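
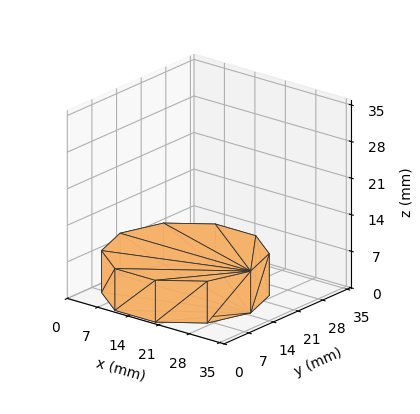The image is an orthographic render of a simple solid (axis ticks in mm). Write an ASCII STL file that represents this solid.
Reading the render: the shape is a regular 10-sided prism (a cylinder approximated with 10 flat sides), circumscribed radius ≈ 15 mm, height ≈ 8 mm (dimensions read to the nearest mm from the axis ticks). For the STL, each face is triangulated and given an outward normal.

solid part
  facet normal 0.0000 0.0000 -1.0000
    outer loop
      vertex 19.64 29.27 0.00
      vertex 27.14 23.82 0.00
      vertex 30.00 15.00 0.00
    endloop
  endfacet
  facet normal 0.0000 0.0000 -1.0000
    outer loop
      vertex 10.36 29.27 0.00
      vertex 19.64 29.27 0.00
      vertex 30.00 15.00 0.00
    endloop
  endfacet
  facet normal 0.0000 0.0000 -1.0000
    outer loop
      vertex 2.86 23.82 0.00
      vertex 10.36 29.27 0.00
      vertex 30.00 15.00 0.00
    endloop
  endfacet
  facet normal 0.0000 0.0000 -1.0000
    outer loop
      vertex 0.00 15.00 0.00
      vertex 2.86 23.82 0.00
      vertex 30.00 15.00 0.00
    endloop
  endfacet
  facet normal 0.0000 0.0000 -1.0000
    outer loop
      vertex 2.86 6.18 0.00
      vertex 0.00 15.00 0.00
      vertex 30.00 15.00 0.00
    endloop
  endfacet
  facet normal 0.0000 0.0000 -1.0000
    outer loop
      vertex 10.36 0.73 0.00
      vertex 2.86 6.18 0.00
      vertex 30.00 15.00 0.00
    endloop
  endfacet
  facet normal 0.0000 0.0000 -1.0000
    outer loop
      vertex 19.64 0.73 0.00
      vertex 10.36 0.73 0.00
      vertex 30.00 15.00 0.00
    endloop
  endfacet
  facet normal 0.0000 0.0000 -1.0000
    outer loop
      vertex 27.14 6.18 0.00
      vertex 19.64 0.73 0.00
      vertex 30.00 15.00 0.00
    endloop
  endfacet
  facet normal 0.0000 0.0000 1.0000
    outer loop
      vertex 30.00 15.00 8.00
      vertex 27.14 23.82 8.00
      vertex 19.64 29.27 8.00
    endloop
  endfacet
  facet normal 0.0000 0.0000 1.0000
    outer loop
      vertex 30.00 15.00 8.00
      vertex 19.64 29.27 8.00
      vertex 10.36 29.27 8.00
    endloop
  endfacet
  facet normal 0.0000 0.0000 1.0000
    outer loop
      vertex 30.00 15.00 8.00
      vertex 10.36 29.27 8.00
      vertex 2.86 23.82 8.00
    endloop
  endfacet
  facet normal 0.0000 0.0000 1.0000
    outer loop
      vertex 30.00 15.00 8.00
      vertex 2.86 23.82 8.00
      vertex 0.00 15.00 8.00
    endloop
  endfacet
  facet normal 0.0000 0.0000 1.0000
    outer loop
      vertex 30.00 15.00 8.00
      vertex 0.00 15.00 8.00
      vertex 2.86 6.18 8.00
    endloop
  endfacet
  facet normal 0.0000 0.0000 1.0000
    outer loop
      vertex 30.00 15.00 8.00
      vertex 2.86 6.18 8.00
      vertex 10.36 0.73 8.00
    endloop
  endfacet
  facet normal 0.0000 0.0000 1.0000
    outer loop
      vertex 30.00 15.00 8.00
      vertex 10.36 0.73 8.00
      vertex 19.64 0.73 8.00
    endloop
  endfacet
  facet normal 0.0000 0.0000 1.0000
    outer loop
      vertex 30.00 15.00 8.00
      vertex 19.64 0.73 8.00
      vertex 27.14 6.18 8.00
    endloop
  endfacet
  facet normal 0.9512 0.3085 0.0000
    outer loop
      vertex 30.00 15.00 0.00
      vertex 27.14 23.82 0.00
      vertex 27.14 23.82 8.00
    endloop
  endfacet
  facet normal 0.9512 0.3085 0.0000
    outer loop
      vertex 30.00 15.00 0.00
      vertex 27.14 23.82 8.00
      vertex 30.00 15.00 8.00
    endloop
  endfacet
  facet normal 0.5879 0.8090 0.0000
    outer loop
      vertex 27.14 23.82 0.00
      vertex 19.64 29.27 0.00
      vertex 19.64 29.27 8.00
    endloop
  endfacet
  facet normal 0.5879 0.8090 0.0000
    outer loop
      vertex 27.14 23.82 0.00
      vertex 19.64 29.27 8.00
      vertex 27.14 23.82 8.00
    endloop
  endfacet
  facet normal 0.0000 1.0000 0.0000
    outer loop
      vertex 19.64 29.27 0.00
      vertex 10.36 29.27 0.00
      vertex 10.36 29.27 8.00
    endloop
  endfacet
  facet normal 0.0000 1.0000 0.0000
    outer loop
      vertex 19.64 29.27 0.00
      vertex 10.36 29.27 8.00
      vertex 19.64 29.27 8.00
    endloop
  endfacet
  facet normal -0.5879 0.8090 0.0000
    outer loop
      vertex 10.36 29.27 0.00
      vertex 2.86 23.82 0.00
      vertex 2.86 23.82 8.00
    endloop
  endfacet
  facet normal -0.5879 0.8090 0.0000
    outer loop
      vertex 10.36 29.27 0.00
      vertex 2.86 23.82 8.00
      vertex 10.36 29.27 8.00
    endloop
  endfacet
  facet normal -0.9512 0.3085 0.0000
    outer loop
      vertex 2.86 23.82 0.00
      vertex 0.00 15.00 0.00
      vertex 0.00 15.00 8.00
    endloop
  endfacet
  facet normal -0.9512 0.3085 0.0000
    outer loop
      vertex 2.86 23.82 0.00
      vertex 0.00 15.00 8.00
      vertex 2.86 23.82 8.00
    endloop
  endfacet
  facet normal -0.9512 -0.3085 0.0000
    outer loop
      vertex 0.00 15.00 0.00
      vertex 2.86 6.18 0.00
      vertex 2.86 6.18 8.00
    endloop
  endfacet
  facet normal -0.9512 -0.3085 0.0000
    outer loop
      vertex 0.00 15.00 0.00
      vertex 2.86 6.18 8.00
      vertex 0.00 15.00 8.00
    endloop
  endfacet
  facet normal -0.5879 -0.8090 0.0000
    outer loop
      vertex 2.86 6.18 0.00
      vertex 10.36 0.73 0.00
      vertex 10.36 0.73 8.00
    endloop
  endfacet
  facet normal -0.5879 -0.8090 0.0000
    outer loop
      vertex 2.86 6.18 0.00
      vertex 10.36 0.73 8.00
      vertex 2.86 6.18 8.00
    endloop
  endfacet
  facet normal 0.0000 -1.0000 0.0000
    outer loop
      vertex 10.36 0.73 0.00
      vertex 19.64 0.73 0.00
      vertex 19.64 0.73 8.00
    endloop
  endfacet
  facet normal 0.0000 -1.0000 0.0000
    outer loop
      vertex 10.36 0.73 0.00
      vertex 19.64 0.73 8.00
      vertex 10.36 0.73 8.00
    endloop
  endfacet
  facet normal 0.5879 -0.8090 0.0000
    outer loop
      vertex 19.64 0.73 0.00
      vertex 27.14 6.18 0.00
      vertex 27.14 6.18 8.00
    endloop
  endfacet
  facet normal 0.5879 -0.8090 0.0000
    outer loop
      vertex 19.64 0.73 0.00
      vertex 27.14 6.18 8.00
      vertex 19.64 0.73 8.00
    endloop
  endfacet
  facet normal 0.9512 -0.3085 0.0000
    outer loop
      vertex 27.14 6.18 0.00
      vertex 30.00 15.00 0.00
      vertex 30.00 15.00 8.00
    endloop
  endfacet
  facet normal 0.9512 -0.3085 0.0000
    outer loop
      vertex 27.14 6.18 0.00
      vertex 30.00 15.00 8.00
      vertex 27.14 6.18 8.00
    endloop
  endfacet
endsolid part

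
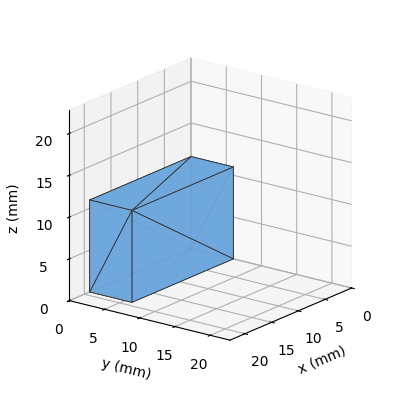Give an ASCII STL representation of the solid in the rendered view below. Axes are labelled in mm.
Reading the render: the shape is a rectangular box, roughly 19 × 6 mm footprint and 11 mm tall (dimensions read to the nearest mm from the axis ticks). For the STL, each face is triangulated and given an outward normal.

solid part
  facet normal 0.0000 0.0000 -1.0000
    outer loop
      vertex 19.00 6.00 0.00
      vertex 19.00 0.00 0.00
      vertex 0.00 0.00 0.00
    endloop
  endfacet
  facet normal 0.0000 0.0000 -1.0000
    outer loop
      vertex 0.00 6.00 0.00
      vertex 19.00 6.00 0.00
      vertex 0.00 0.00 0.00
    endloop
  endfacet
  facet normal 0.0000 0.0000 1.0000
    outer loop
      vertex 0.00 0.00 11.00
      vertex 19.00 0.00 11.00
      vertex 19.00 6.00 11.00
    endloop
  endfacet
  facet normal 0.0000 0.0000 1.0000
    outer loop
      vertex 0.00 0.00 11.00
      vertex 19.00 6.00 11.00
      vertex 0.00 6.00 11.00
    endloop
  endfacet
  facet normal 0.0000 -1.0000 0.0000
    outer loop
      vertex 0.00 0.00 0.00
      vertex 19.00 0.00 0.00
      vertex 19.00 0.00 11.00
    endloop
  endfacet
  facet normal 0.0000 -1.0000 0.0000
    outer loop
      vertex 0.00 0.00 0.00
      vertex 19.00 0.00 11.00
      vertex 0.00 0.00 11.00
    endloop
  endfacet
  facet normal 0.0000 1.0000 0.0000
    outer loop
      vertex 19.00 6.00 11.00
      vertex 19.00 6.00 0.00
      vertex 0.00 6.00 0.00
    endloop
  endfacet
  facet normal 0.0000 1.0000 0.0000
    outer loop
      vertex 0.00 6.00 11.00
      vertex 19.00 6.00 11.00
      vertex 0.00 6.00 0.00
    endloop
  endfacet
  facet normal -1.0000 0.0000 0.0000
    outer loop
      vertex 0.00 6.00 11.00
      vertex 0.00 6.00 0.00
      vertex 0.00 0.00 0.00
    endloop
  endfacet
  facet normal -1.0000 0.0000 0.0000
    outer loop
      vertex 0.00 0.00 11.00
      vertex 0.00 6.00 11.00
      vertex 0.00 0.00 0.00
    endloop
  endfacet
  facet normal 1.0000 0.0000 0.0000
    outer loop
      vertex 19.00 0.00 0.00
      vertex 19.00 6.00 0.00
      vertex 19.00 6.00 11.00
    endloop
  endfacet
  facet normal 1.0000 0.0000 0.0000
    outer loop
      vertex 19.00 0.00 0.00
      vertex 19.00 6.00 11.00
      vertex 19.00 0.00 11.00
    endloop
  endfacet
endsolid part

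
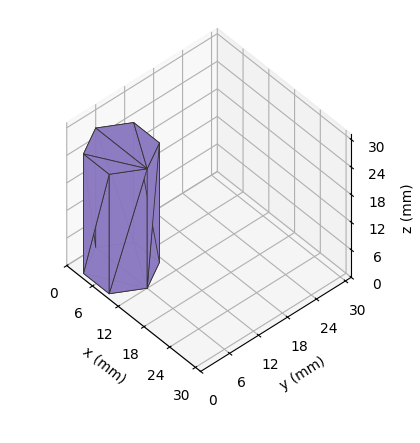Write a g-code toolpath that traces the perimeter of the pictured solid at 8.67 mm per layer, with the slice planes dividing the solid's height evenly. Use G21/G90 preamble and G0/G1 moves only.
Reading the render: the shape is a regular 6-sided prism (a cylinder approximated with 6 flat sides), circumscribed radius ≈ 6 mm, height ≈ 26 mm (dimensions read to the nearest mm from the axis ticks). For the g-code, the solid's height is divided into equal slices at the stated Δz and each level perimeter traced with G1 moves after a G0 lift.

; perimeter-only toolpath
G21 ; units = mm
G90 ; absolute positioning
G28 ; home
; layer 1
G0 Z8.67
G0 X12.00 Y6.00
G1 X9.00 Y11.20
G1 X3.00 Y11.20
G1 X0.00 Y6.00
G1 X3.00 Y0.80
G1 X9.00 Y0.80
G1 X12.00 Y6.00
; layer 2
G0 Z17.33
G0 X12.00 Y6.00
G1 X9.00 Y11.20
G1 X3.00 Y11.20
G1 X0.00 Y6.00
G1 X3.00 Y0.80
G1 X9.00 Y0.80
G1 X12.00 Y6.00
; layer 3
G0 Z26.00
G0 X12.00 Y6.00
G1 X9.00 Y11.20
G1 X3.00 Y11.20
G1 X0.00 Y6.00
G1 X3.00 Y0.80
G1 X9.00 Y0.80
G1 X12.00 Y6.00
M2 ; end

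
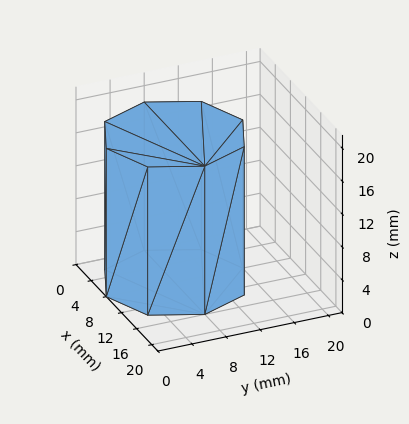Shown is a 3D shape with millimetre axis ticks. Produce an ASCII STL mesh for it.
Reading the render: the shape is a regular 8-sided prism (a cylinder approximated with 8 flat sides), circumscribed radius ≈ 8 mm, height ≈ 18 mm (dimensions read to the nearest mm from the axis ticks). For the STL, each face is triangulated and given an outward normal.

solid part
  facet normal 0.0000 0.0000 -1.0000
    outer loop
      vertex 8.00 16.00 0.00
      vertex 13.66 13.66 0.00
      vertex 16.00 8.00 0.00
    endloop
  endfacet
  facet normal 0.0000 0.0000 -1.0000
    outer loop
      vertex 2.34 13.66 0.00
      vertex 8.00 16.00 0.00
      vertex 16.00 8.00 0.00
    endloop
  endfacet
  facet normal 0.0000 0.0000 -1.0000
    outer loop
      vertex 0.00 8.00 0.00
      vertex 2.34 13.66 0.00
      vertex 16.00 8.00 0.00
    endloop
  endfacet
  facet normal 0.0000 0.0000 -1.0000
    outer loop
      vertex 2.34 2.34 0.00
      vertex 0.00 8.00 0.00
      vertex 16.00 8.00 0.00
    endloop
  endfacet
  facet normal 0.0000 0.0000 -1.0000
    outer loop
      vertex 8.00 0.00 0.00
      vertex 2.34 2.34 0.00
      vertex 16.00 8.00 0.00
    endloop
  endfacet
  facet normal 0.0000 0.0000 -1.0000
    outer loop
      vertex 13.66 2.34 0.00
      vertex 8.00 0.00 0.00
      vertex 16.00 8.00 0.00
    endloop
  endfacet
  facet normal 0.0000 0.0000 1.0000
    outer loop
      vertex 16.00 8.00 18.00
      vertex 13.66 13.66 18.00
      vertex 8.00 16.00 18.00
    endloop
  endfacet
  facet normal 0.0000 0.0000 1.0000
    outer loop
      vertex 16.00 8.00 18.00
      vertex 8.00 16.00 18.00
      vertex 2.34 13.66 18.00
    endloop
  endfacet
  facet normal 0.0000 0.0000 1.0000
    outer loop
      vertex 16.00 8.00 18.00
      vertex 2.34 13.66 18.00
      vertex 0.00 8.00 18.00
    endloop
  endfacet
  facet normal 0.0000 0.0000 1.0000
    outer loop
      vertex 16.00 8.00 18.00
      vertex 0.00 8.00 18.00
      vertex 2.34 2.34 18.00
    endloop
  endfacet
  facet normal 0.0000 0.0000 1.0000
    outer loop
      vertex 16.00 8.00 18.00
      vertex 2.34 2.34 18.00
      vertex 8.00 0.00 18.00
    endloop
  endfacet
  facet normal 0.0000 0.0000 1.0000
    outer loop
      vertex 16.00 8.00 18.00
      vertex 8.00 0.00 18.00
      vertex 13.66 2.34 18.00
    endloop
  endfacet
  facet normal 0.9241 0.3821 0.0000
    outer loop
      vertex 16.00 8.00 0.00
      vertex 13.66 13.66 0.00
      vertex 13.66 13.66 18.00
    endloop
  endfacet
  facet normal 0.9241 0.3821 0.0000
    outer loop
      vertex 16.00 8.00 0.00
      vertex 13.66 13.66 18.00
      vertex 16.00 8.00 18.00
    endloop
  endfacet
  facet normal 0.3821 0.9241 0.0000
    outer loop
      vertex 13.66 13.66 0.00
      vertex 8.00 16.00 0.00
      vertex 8.00 16.00 18.00
    endloop
  endfacet
  facet normal 0.3821 0.9241 0.0000
    outer loop
      vertex 13.66 13.66 0.00
      vertex 8.00 16.00 18.00
      vertex 13.66 13.66 18.00
    endloop
  endfacet
  facet normal -0.3821 0.9241 0.0000
    outer loop
      vertex 8.00 16.00 0.00
      vertex 2.34 13.66 0.00
      vertex 2.34 13.66 18.00
    endloop
  endfacet
  facet normal -0.3821 0.9241 0.0000
    outer loop
      vertex 8.00 16.00 0.00
      vertex 2.34 13.66 18.00
      vertex 8.00 16.00 18.00
    endloop
  endfacet
  facet normal -0.9241 0.3821 0.0000
    outer loop
      vertex 2.34 13.66 0.00
      vertex 0.00 8.00 0.00
      vertex 0.00 8.00 18.00
    endloop
  endfacet
  facet normal -0.9241 0.3821 0.0000
    outer loop
      vertex 2.34 13.66 0.00
      vertex 0.00 8.00 18.00
      vertex 2.34 13.66 18.00
    endloop
  endfacet
  facet normal -0.9241 -0.3821 0.0000
    outer loop
      vertex 0.00 8.00 0.00
      vertex 2.34 2.34 0.00
      vertex 2.34 2.34 18.00
    endloop
  endfacet
  facet normal -0.9241 -0.3821 0.0000
    outer loop
      vertex 0.00 8.00 0.00
      vertex 2.34 2.34 18.00
      vertex 0.00 8.00 18.00
    endloop
  endfacet
  facet normal -0.3821 -0.9241 0.0000
    outer loop
      vertex 2.34 2.34 0.00
      vertex 8.00 0.00 0.00
      vertex 8.00 0.00 18.00
    endloop
  endfacet
  facet normal -0.3821 -0.9241 0.0000
    outer loop
      vertex 2.34 2.34 0.00
      vertex 8.00 0.00 18.00
      vertex 2.34 2.34 18.00
    endloop
  endfacet
  facet normal 0.3821 -0.9241 0.0000
    outer loop
      vertex 8.00 0.00 0.00
      vertex 13.66 2.34 0.00
      vertex 13.66 2.34 18.00
    endloop
  endfacet
  facet normal 0.3821 -0.9241 0.0000
    outer loop
      vertex 8.00 0.00 0.00
      vertex 13.66 2.34 18.00
      vertex 8.00 0.00 18.00
    endloop
  endfacet
  facet normal 0.9241 -0.3821 0.0000
    outer loop
      vertex 13.66 2.34 0.00
      vertex 16.00 8.00 0.00
      vertex 16.00 8.00 18.00
    endloop
  endfacet
  facet normal 0.9241 -0.3821 0.0000
    outer loop
      vertex 13.66 2.34 0.00
      vertex 16.00 8.00 18.00
      vertex 13.66 2.34 18.00
    endloop
  endfacet
endsolid part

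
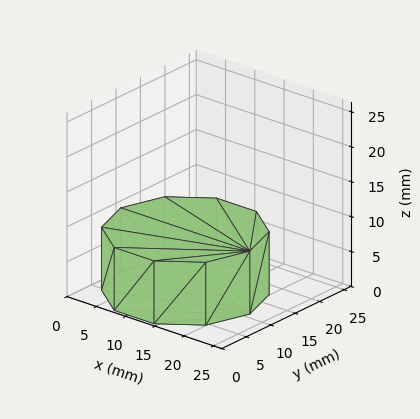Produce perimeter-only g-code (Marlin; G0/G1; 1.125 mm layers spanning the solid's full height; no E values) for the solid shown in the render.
Reading the render: the shape is a regular 10-sided prism (a cylinder approximated with 10 flat sides), circumscribed radius ≈ 11 mm, height ≈ 9 mm (dimensions read to the nearest mm from the axis ticks). For the g-code, the solid's height is divided into equal slices at the stated Δz and each level perimeter traced with G1 moves after a G0 lift.

; perimeter-only toolpath
G21 ; units = mm
G90 ; absolute positioning
G28 ; home
; layer 1
G0 Z1.125
G0 X22.000 Y11.000
G1 X19.899 Y17.466
G1 X14.399 Y21.462
G1 X7.601 Y21.462
G1 X2.101 Y17.466
G1 X0.000 Y11.000
G1 X2.101 Y4.534
G1 X7.601 Y0.538
G1 X14.399 Y0.538
G1 X19.899 Y4.534
G1 X22.000 Y11.000
; layer 2
G0 Z2.250
G0 X22.000 Y11.000
G1 X19.899 Y17.466
G1 X14.399 Y21.462
G1 X7.601 Y21.462
G1 X2.101 Y17.466
G1 X0.000 Y11.000
G1 X2.101 Y4.534
G1 X7.601 Y0.538
G1 X14.399 Y0.538
G1 X19.899 Y4.534
G1 X22.000 Y11.000
; layer 3
G0 Z3.375
G0 X22.000 Y11.000
G1 X19.899 Y17.466
G1 X14.399 Y21.462
G1 X7.601 Y21.462
G1 X2.101 Y17.466
G1 X0.000 Y11.000
G1 X2.101 Y4.534
G1 X7.601 Y0.538
G1 X14.399 Y0.538
G1 X19.899 Y4.534
G1 X22.000 Y11.000
; layer 4
G0 Z4.500
G0 X22.000 Y11.000
G1 X19.899 Y17.466
G1 X14.399 Y21.462
G1 X7.601 Y21.462
G1 X2.101 Y17.466
G1 X0.000 Y11.000
G1 X2.101 Y4.534
G1 X7.601 Y0.538
G1 X14.399 Y0.538
G1 X19.899 Y4.534
G1 X22.000 Y11.000
; layer 5
G0 Z5.625
G0 X22.000 Y11.000
G1 X19.899 Y17.466
G1 X14.399 Y21.462
G1 X7.601 Y21.462
G1 X2.101 Y17.466
G1 X0.000 Y11.000
G1 X2.101 Y4.534
G1 X7.601 Y0.538
G1 X14.399 Y0.538
G1 X19.899 Y4.534
G1 X22.000 Y11.000
; layer 6
G0 Z6.750
G0 X22.000 Y11.000
G1 X19.899 Y17.466
G1 X14.399 Y21.462
G1 X7.601 Y21.462
G1 X2.101 Y17.466
G1 X0.000 Y11.000
G1 X2.101 Y4.534
G1 X7.601 Y0.538
G1 X14.399 Y0.538
G1 X19.899 Y4.534
G1 X22.000 Y11.000
; layer 7
G0 Z7.875
G0 X22.000 Y11.000
G1 X19.899 Y17.466
G1 X14.399 Y21.462
G1 X7.601 Y21.462
G1 X2.101 Y17.466
G1 X0.000 Y11.000
G1 X2.101 Y4.534
G1 X7.601 Y0.538
G1 X14.399 Y0.538
G1 X19.899 Y4.534
G1 X22.000 Y11.000
; layer 8
G0 Z9.000
G0 X22.000 Y11.000
G1 X19.899 Y17.466
G1 X14.399 Y21.462
G1 X7.601 Y21.462
G1 X2.101 Y17.466
G1 X0.000 Y11.000
G1 X2.101 Y4.534
G1 X7.601 Y0.538
G1 X14.399 Y0.538
G1 X19.899 Y4.534
G1 X22.000 Y11.000
M2 ; end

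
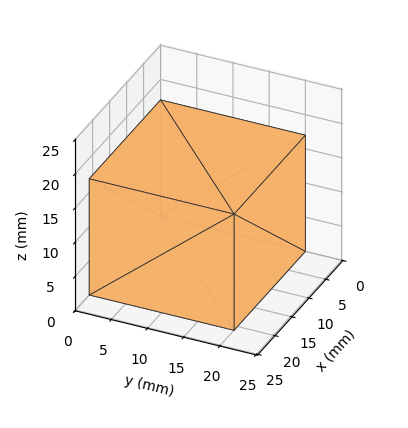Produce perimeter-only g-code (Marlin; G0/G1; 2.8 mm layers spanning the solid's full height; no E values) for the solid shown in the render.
Reading the render: the shape is a rectangular box, roughly 21 × 20 mm footprint and 17 mm tall (dimensions read to the nearest mm from the axis ticks). For the g-code, the solid's height is divided into equal slices at the stated Δz and each level perimeter traced with G1 moves after a G0 lift.

; perimeter-only toolpath
G21 ; units = mm
G90 ; absolute positioning
G28 ; home
; layer 1
G0 Z2.8
G0 X0.0 Y0.0
G1 X21.0 Y0.0
G1 X21.0 Y20.0
G1 X0.0 Y20.0
G1 X0.0 Y0.0
; layer 2
G0 Z5.7
G0 X0.0 Y0.0
G1 X21.0 Y0.0
G1 X21.0 Y20.0
G1 X0.0 Y20.0
G1 X0.0 Y0.0
; layer 3
G0 Z8.5
G0 X0.0 Y0.0
G1 X21.0 Y0.0
G1 X21.0 Y20.0
G1 X0.0 Y20.0
G1 X0.0 Y0.0
; layer 4
G0 Z11.3
G0 X0.0 Y0.0
G1 X21.0 Y0.0
G1 X21.0 Y20.0
G1 X0.0 Y20.0
G1 X0.0 Y0.0
; layer 5
G0 Z14.2
G0 X0.0 Y0.0
G1 X21.0 Y0.0
G1 X21.0 Y20.0
G1 X0.0 Y20.0
G1 X0.0 Y0.0
; layer 6
G0 Z17.0
G0 X0.0 Y0.0
G1 X21.0 Y0.0
G1 X21.0 Y20.0
G1 X0.0 Y20.0
G1 X0.0 Y0.0
M2 ; end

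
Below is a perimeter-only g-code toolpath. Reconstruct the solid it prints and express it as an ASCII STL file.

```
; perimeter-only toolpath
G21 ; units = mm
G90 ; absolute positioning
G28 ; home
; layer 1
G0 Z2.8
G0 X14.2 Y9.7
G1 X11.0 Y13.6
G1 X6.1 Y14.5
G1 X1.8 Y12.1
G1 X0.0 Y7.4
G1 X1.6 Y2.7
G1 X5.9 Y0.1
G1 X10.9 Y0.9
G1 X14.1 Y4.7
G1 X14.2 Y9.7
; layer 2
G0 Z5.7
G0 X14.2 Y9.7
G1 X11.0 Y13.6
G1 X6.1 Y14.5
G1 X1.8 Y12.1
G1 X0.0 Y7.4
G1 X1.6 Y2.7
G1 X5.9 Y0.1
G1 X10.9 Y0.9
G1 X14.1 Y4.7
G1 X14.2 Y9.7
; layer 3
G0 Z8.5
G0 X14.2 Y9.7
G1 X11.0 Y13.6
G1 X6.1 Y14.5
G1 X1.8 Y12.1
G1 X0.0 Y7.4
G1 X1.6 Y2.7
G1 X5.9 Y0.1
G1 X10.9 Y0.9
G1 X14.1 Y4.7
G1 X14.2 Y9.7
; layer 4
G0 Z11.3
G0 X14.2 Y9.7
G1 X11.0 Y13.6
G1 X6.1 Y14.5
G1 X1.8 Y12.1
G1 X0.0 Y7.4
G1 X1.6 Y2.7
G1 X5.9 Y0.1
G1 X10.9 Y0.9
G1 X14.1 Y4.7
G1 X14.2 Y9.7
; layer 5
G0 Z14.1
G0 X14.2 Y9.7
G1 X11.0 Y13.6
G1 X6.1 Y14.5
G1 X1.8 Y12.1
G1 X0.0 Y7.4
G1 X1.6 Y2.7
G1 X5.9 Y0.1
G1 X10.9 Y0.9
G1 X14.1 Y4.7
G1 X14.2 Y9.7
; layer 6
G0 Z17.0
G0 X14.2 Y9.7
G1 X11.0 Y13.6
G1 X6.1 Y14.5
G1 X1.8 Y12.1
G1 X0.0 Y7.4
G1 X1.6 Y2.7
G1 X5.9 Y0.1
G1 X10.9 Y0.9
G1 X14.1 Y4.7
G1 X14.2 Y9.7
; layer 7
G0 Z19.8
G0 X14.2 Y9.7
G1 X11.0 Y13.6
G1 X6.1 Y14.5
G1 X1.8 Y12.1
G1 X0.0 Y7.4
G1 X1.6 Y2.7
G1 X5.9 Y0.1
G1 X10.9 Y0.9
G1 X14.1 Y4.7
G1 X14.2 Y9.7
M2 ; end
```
solid part
  facet normal 0.0000 0.0000 -1.0000
    outer loop
      vertex 6.1 14.5 0.0
      vertex 11.0 13.6 0.0
      vertex 14.2 9.7 0.0
    endloop
  endfacet
  facet normal 0.0000 0.0000 -1.0000
    outer loop
      vertex 1.8 12.1 0.0
      vertex 6.1 14.5 0.0
      vertex 14.2 9.7 0.0
    endloop
  endfacet
  facet normal 0.0000 0.0000 -1.0000
    outer loop
      vertex 0.0 7.4 0.0
      vertex 1.8 12.1 0.0
      vertex 14.2 9.7 0.0
    endloop
  endfacet
  facet normal 0.0000 0.0000 -1.0000
    outer loop
      vertex 1.6 2.7 0.0
      vertex 0.0 7.4 0.0
      vertex 14.2 9.7 0.0
    endloop
  endfacet
  facet normal 0.0000 0.0000 -1.0000
    outer loop
      vertex 5.9 0.1 0.0
      vertex 1.6 2.7 0.0
      vertex 14.2 9.7 0.0
    endloop
  endfacet
  facet normal 0.0000 0.0000 -1.0000
    outer loop
      vertex 10.9 0.9 0.0
      vertex 5.9 0.1 0.0
      vertex 14.2 9.7 0.0
    endloop
  endfacet
  facet normal 0.0000 0.0000 -1.0000
    outer loop
      vertex 14.1 4.7 0.0
      vertex 10.9 0.9 0.0
      vertex 14.2 9.7 0.0
    endloop
  endfacet
  facet normal 0.0000 0.0000 1.0000
    outer loop
      vertex 14.2 9.7 19.8
      vertex 11.0 13.6 19.8
      vertex 6.1 14.5 19.8
    endloop
  endfacet
  facet normal 0.0000 0.0000 1.0000
    outer loop
      vertex 14.2 9.7 19.8
      vertex 6.1 14.5 19.8
      vertex 1.8 12.1 19.8
    endloop
  endfacet
  facet normal 0.0000 0.0000 1.0000
    outer loop
      vertex 14.2 9.7 19.8
      vertex 1.8 12.1 19.8
      vertex 0.0 7.4 19.8
    endloop
  endfacet
  facet normal 0.0000 0.0000 1.0000
    outer loop
      vertex 14.2 9.7 19.8
      vertex 0.0 7.4 19.8
      vertex 1.6 2.7 19.8
    endloop
  endfacet
  facet normal 0.0000 0.0000 1.0000
    outer loop
      vertex 14.2 9.7 19.8
      vertex 1.6 2.7 19.8
      vertex 5.9 0.1 19.8
    endloop
  endfacet
  facet normal 0.0000 0.0000 1.0000
    outer loop
      vertex 14.2 9.7 19.8
      vertex 5.9 0.1 19.8
      vertex 10.9 0.9 19.8
    endloop
  endfacet
  facet normal 0.0000 0.0000 1.0000
    outer loop
      vertex 14.2 9.7 19.8
      vertex 10.9 0.9 19.8
      vertex 14.1 4.7 19.8
    endloop
  endfacet
  facet normal 0.7731 0.6343 0.0000
    outer loop
      vertex 14.2 9.7 0.0
      vertex 11.0 13.6 0.0
      vertex 11.0 13.6 19.8
    endloop
  endfacet
  facet normal 0.7731 0.6343 0.0000
    outer loop
      vertex 14.2 9.7 0.0
      vertex 11.0 13.6 19.8
      vertex 14.2 9.7 19.8
    endloop
  endfacet
  facet normal 0.1807 0.9835 0.0000
    outer loop
      vertex 11.0 13.6 0.0
      vertex 6.1 14.5 0.0
      vertex 6.1 14.5 19.8
    endloop
  endfacet
  facet normal 0.1807 0.9835 0.0000
    outer loop
      vertex 11.0 13.6 0.0
      vertex 6.1 14.5 19.8
      vertex 11.0 13.6 19.8
    endloop
  endfacet
  facet normal -0.4874 0.8732 0.0000
    outer loop
      vertex 6.1 14.5 0.0
      vertex 1.8 12.1 0.0
      vertex 1.8 12.1 19.8
    endloop
  endfacet
  facet normal -0.4874 0.8732 0.0000
    outer loop
      vertex 6.1 14.5 0.0
      vertex 1.8 12.1 19.8
      vertex 6.1 14.5 19.8
    endloop
  endfacet
  facet normal -0.9339 0.3576 0.0000
    outer loop
      vertex 1.8 12.1 0.0
      vertex 0.0 7.4 0.0
      vertex 0.0 7.4 19.8
    endloop
  endfacet
  facet normal -0.9339 0.3576 0.0000
    outer loop
      vertex 1.8 12.1 0.0
      vertex 0.0 7.4 19.8
      vertex 1.8 12.1 19.8
    endloop
  endfacet
  facet normal -0.9466 -0.3223 0.0000
    outer loop
      vertex 0.0 7.4 0.0
      vertex 1.6 2.7 0.0
      vertex 1.6 2.7 19.8
    endloop
  endfacet
  facet normal -0.9466 -0.3223 0.0000
    outer loop
      vertex 0.0 7.4 0.0
      vertex 1.6 2.7 19.8
      vertex 0.0 7.4 19.8
    endloop
  endfacet
  facet normal -0.5174 -0.8557 0.0000
    outer loop
      vertex 1.6 2.7 0.0
      vertex 5.9 0.1 0.0
      vertex 5.9 0.1 19.8
    endloop
  endfacet
  facet normal -0.5174 -0.8557 0.0000
    outer loop
      vertex 1.6 2.7 0.0
      vertex 5.9 0.1 19.8
      vertex 1.6 2.7 19.8
    endloop
  endfacet
  facet normal 0.1580 -0.9874 0.0000
    outer loop
      vertex 5.9 0.1 0.0
      vertex 10.9 0.9 0.0
      vertex 10.9 0.9 19.8
    endloop
  endfacet
  facet normal 0.1580 -0.9874 0.0000
    outer loop
      vertex 5.9 0.1 0.0
      vertex 10.9 0.9 19.8
      vertex 5.9 0.1 19.8
    endloop
  endfacet
  facet normal 0.7649 -0.6441 0.0000
    outer loop
      vertex 10.9 0.9 0.0
      vertex 14.1 4.7 0.0
      vertex 14.1 4.7 19.8
    endloop
  endfacet
  facet normal 0.7649 -0.6441 0.0000
    outer loop
      vertex 10.9 0.9 0.0
      vertex 14.1 4.7 19.8
      vertex 10.9 0.9 19.8
    endloop
  endfacet
  facet normal 0.9998 -0.0200 0.0000
    outer loop
      vertex 14.1 4.7 0.0
      vertex 14.2 9.7 0.0
      vertex 14.2 9.7 19.8
    endloop
  endfacet
  facet normal 0.9998 -0.0200 0.0000
    outer loop
      vertex 14.1 4.7 0.0
      vertex 14.2 9.7 19.8
      vertex 14.1 4.7 19.8
    endloop
  endfacet
endsolid part

The G0 Z moves step by Δz≈2.8 mm. Every layer's G1 loop is the same polygon, so the solid is a straight extrusion of it from z=0 to z≈19.8. Closing with flat bottom and top caps and triangulating gives 32 facets — a regular 9-sided prism (a cylinder approximated with 9 flat sides), circumscribed radius ≈ 7.3 mm, height ≈ 19.8 mm.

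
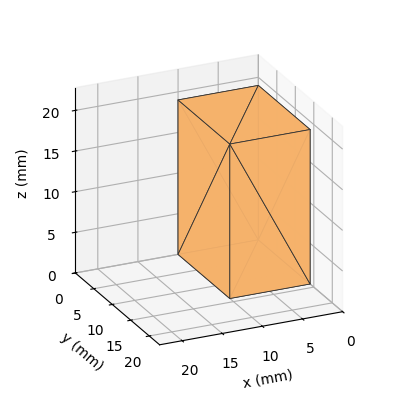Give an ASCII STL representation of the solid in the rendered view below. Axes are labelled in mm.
Reading the render: the shape is a rectangular box, roughly 10 × 14 mm footprint and 19 mm tall (dimensions read to the nearest mm from the axis ticks). For the STL, each face is triangulated and given an outward normal.

solid part
  facet normal 0.0000 0.0000 -1.0000
    outer loop
      vertex 10.00 14.00 0.00
      vertex 10.00 0.00 0.00
      vertex 0.00 0.00 0.00
    endloop
  endfacet
  facet normal 0.0000 0.0000 -1.0000
    outer loop
      vertex 0.00 14.00 0.00
      vertex 10.00 14.00 0.00
      vertex 0.00 0.00 0.00
    endloop
  endfacet
  facet normal 0.0000 0.0000 1.0000
    outer loop
      vertex 0.00 0.00 19.00
      vertex 10.00 0.00 19.00
      vertex 10.00 14.00 19.00
    endloop
  endfacet
  facet normal 0.0000 0.0000 1.0000
    outer loop
      vertex 0.00 0.00 19.00
      vertex 10.00 14.00 19.00
      vertex 0.00 14.00 19.00
    endloop
  endfacet
  facet normal 0.0000 -1.0000 0.0000
    outer loop
      vertex 0.00 0.00 0.00
      vertex 10.00 0.00 0.00
      vertex 10.00 0.00 19.00
    endloop
  endfacet
  facet normal 0.0000 -1.0000 0.0000
    outer loop
      vertex 0.00 0.00 0.00
      vertex 10.00 0.00 19.00
      vertex 0.00 0.00 19.00
    endloop
  endfacet
  facet normal 0.0000 1.0000 0.0000
    outer loop
      vertex 10.00 14.00 19.00
      vertex 10.00 14.00 0.00
      vertex 0.00 14.00 0.00
    endloop
  endfacet
  facet normal 0.0000 1.0000 0.0000
    outer loop
      vertex 0.00 14.00 19.00
      vertex 10.00 14.00 19.00
      vertex 0.00 14.00 0.00
    endloop
  endfacet
  facet normal -1.0000 0.0000 0.0000
    outer loop
      vertex 0.00 14.00 19.00
      vertex 0.00 14.00 0.00
      vertex 0.00 0.00 0.00
    endloop
  endfacet
  facet normal -1.0000 0.0000 0.0000
    outer loop
      vertex 0.00 0.00 19.00
      vertex 0.00 14.00 19.00
      vertex 0.00 0.00 0.00
    endloop
  endfacet
  facet normal 1.0000 0.0000 0.0000
    outer loop
      vertex 10.00 0.00 0.00
      vertex 10.00 14.00 0.00
      vertex 10.00 14.00 19.00
    endloop
  endfacet
  facet normal 1.0000 0.0000 0.0000
    outer loop
      vertex 10.00 0.00 0.00
      vertex 10.00 14.00 19.00
      vertex 10.00 0.00 19.00
    endloop
  endfacet
endsolid part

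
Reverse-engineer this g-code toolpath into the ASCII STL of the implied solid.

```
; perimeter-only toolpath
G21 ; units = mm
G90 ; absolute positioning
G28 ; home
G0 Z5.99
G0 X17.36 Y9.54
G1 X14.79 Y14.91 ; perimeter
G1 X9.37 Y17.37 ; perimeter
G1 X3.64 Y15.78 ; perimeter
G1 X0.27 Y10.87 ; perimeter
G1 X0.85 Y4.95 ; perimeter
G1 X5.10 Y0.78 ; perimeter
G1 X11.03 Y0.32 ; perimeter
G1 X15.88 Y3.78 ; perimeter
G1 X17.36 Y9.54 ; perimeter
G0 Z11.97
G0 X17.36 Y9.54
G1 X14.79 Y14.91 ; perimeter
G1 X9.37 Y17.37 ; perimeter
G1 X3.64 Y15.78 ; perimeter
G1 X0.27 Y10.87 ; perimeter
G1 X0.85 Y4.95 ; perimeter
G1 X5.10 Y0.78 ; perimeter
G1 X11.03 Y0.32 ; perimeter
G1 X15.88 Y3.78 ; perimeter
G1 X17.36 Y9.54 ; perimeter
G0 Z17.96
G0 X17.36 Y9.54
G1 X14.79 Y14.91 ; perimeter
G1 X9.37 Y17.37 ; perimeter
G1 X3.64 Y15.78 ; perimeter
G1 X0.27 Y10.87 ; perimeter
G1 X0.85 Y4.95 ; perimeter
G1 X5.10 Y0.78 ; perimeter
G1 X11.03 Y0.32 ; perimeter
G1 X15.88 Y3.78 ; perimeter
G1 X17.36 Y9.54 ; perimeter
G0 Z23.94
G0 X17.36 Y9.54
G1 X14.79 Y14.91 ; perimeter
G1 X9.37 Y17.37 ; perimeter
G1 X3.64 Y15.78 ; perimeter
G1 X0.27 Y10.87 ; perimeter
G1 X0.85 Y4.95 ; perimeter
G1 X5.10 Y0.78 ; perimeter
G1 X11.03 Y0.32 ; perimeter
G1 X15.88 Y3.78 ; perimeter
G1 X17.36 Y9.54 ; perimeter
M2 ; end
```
solid part
  facet normal 0.0000 0.0000 -1.0000
    outer loop
      vertex 9.37 17.37 0.00
      vertex 14.79 14.91 0.00
      vertex 17.36 9.54 0.00
    endloop
  endfacet
  facet normal 0.0000 0.0000 -1.0000
    outer loop
      vertex 3.64 15.78 0.00
      vertex 9.37 17.37 0.00
      vertex 17.36 9.54 0.00
    endloop
  endfacet
  facet normal 0.0000 0.0000 -1.0000
    outer loop
      vertex 0.27 10.87 0.00
      vertex 3.64 15.78 0.00
      vertex 17.36 9.54 0.00
    endloop
  endfacet
  facet normal 0.0000 0.0000 -1.0000
    outer loop
      vertex 0.85 4.95 0.00
      vertex 0.27 10.87 0.00
      vertex 17.36 9.54 0.00
    endloop
  endfacet
  facet normal 0.0000 0.0000 -1.0000
    outer loop
      vertex 5.10 0.78 0.00
      vertex 0.85 4.95 0.00
      vertex 17.36 9.54 0.00
    endloop
  endfacet
  facet normal 0.0000 0.0000 -1.0000
    outer loop
      vertex 11.03 0.32 0.00
      vertex 5.10 0.78 0.00
      vertex 17.36 9.54 0.00
    endloop
  endfacet
  facet normal 0.0000 0.0000 -1.0000
    outer loop
      vertex 15.88 3.78 0.00
      vertex 11.03 0.32 0.00
      vertex 17.36 9.54 0.00
    endloop
  endfacet
  facet normal 0.0000 0.0000 1.0000
    outer loop
      vertex 17.36 9.54 23.94
      vertex 14.79 14.91 23.94
      vertex 9.37 17.37 23.94
    endloop
  endfacet
  facet normal 0.0000 0.0000 1.0000
    outer loop
      vertex 17.36 9.54 23.94
      vertex 9.37 17.37 23.94
      vertex 3.64 15.78 23.94
    endloop
  endfacet
  facet normal 0.0000 0.0000 1.0000
    outer loop
      vertex 17.36 9.54 23.94
      vertex 3.64 15.78 23.94
      vertex 0.27 10.87 23.94
    endloop
  endfacet
  facet normal 0.0000 0.0000 1.0000
    outer loop
      vertex 17.36 9.54 23.94
      vertex 0.27 10.87 23.94
      vertex 0.85 4.95 23.94
    endloop
  endfacet
  facet normal 0.0000 0.0000 1.0000
    outer loop
      vertex 17.36 9.54 23.94
      vertex 0.85 4.95 23.94
      vertex 5.10 0.78 23.94
    endloop
  endfacet
  facet normal 0.0000 0.0000 1.0000
    outer loop
      vertex 17.36 9.54 23.94
      vertex 5.10 0.78 23.94
      vertex 11.03 0.32 23.94
    endloop
  endfacet
  facet normal 0.0000 0.0000 1.0000
    outer loop
      vertex 17.36 9.54 23.94
      vertex 11.03 0.32 23.94
      vertex 15.88 3.78 23.94
    endloop
  endfacet
  facet normal 0.9020 0.4317 0.0000
    outer loop
      vertex 17.36 9.54 0.00
      vertex 14.79 14.91 0.00
      vertex 14.79 14.91 23.94
    endloop
  endfacet
  facet normal 0.9020 0.4317 0.0000
    outer loop
      vertex 17.36 9.54 0.00
      vertex 14.79 14.91 23.94
      vertex 17.36 9.54 23.94
    endloop
  endfacet
  facet normal 0.4133 0.9106 0.0000
    outer loop
      vertex 14.79 14.91 0.00
      vertex 9.37 17.37 0.00
      vertex 9.37 17.37 23.94
    endloop
  endfacet
  facet normal 0.4133 0.9106 0.0000
    outer loop
      vertex 14.79 14.91 0.00
      vertex 9.37 17.37 23.94
      vertex 14.79 14.91 23.94
    endloop
  endfacet
  facet normal -0.2674 0.9636 0.0000
    outer loop
      vertex 9.37 17.37 0.00
      vertex 3.64 15.78 0.00
      vertex 3.64 15.78 23.94
    endloop
  endfacet
  facet normal -0.2674 0.9636 0.0000
    outer loop
      vertex 9.37 17.37 0.00
      vertex 3.64 15.78 23.94
      vertex 9.37 17.37 23.94
    endloop
  endfacet
  facet normal -0.8245 0.5659 0.0000
    outer loop
      vertex 3.64 15.78 0.00
      vertex 0.27 10.87 0.00
      vertex 0.27 10.87 23.94
    endloop
  endfacet
  facet normal -0.8245 0.5659 0.0000
    outer loop
      vertex 3.64 15.78 0.00
      vertex 0.27 10.87 23.94
      vertex 3.64 15.78 23.94
    endloop
  endfacet
  facet normal -0.9952 -0.0975 0.0000
    outer loop
      vertex 0.27 10.87 0.00
      vertex 0.85 4.95 0.00
      vertex 0.85 4.95 23.94
    endloop
  endfacet
  facet normal -0.9952 -0.0975 0.0000
    outer loop
      vertex 0.27 10.87 0.00
      vertex 0.85 4.95 23.94
      vertex 0.27 10.87 23.94
    endloop
  endfacet
  facet normal -0.7004 -0.7138 0.0000
    outer loop
      vertex 0.85 4.95 0.00
      vertex 5.10 0.78 0.00
      vertex 5.10 0.78 23.94
    endloop
  endfacet
  facet normal -0.7004 -0.7138 0.0000
    outer loop
      vertex 0.85 4.95 0.00
      vertex 5.10 0.78 23.94
      vertex 0.85 4.95 23.94
    endloop
  endfacet
  facet normal -0.0773 -0.9970 0.0000
    outer loop
      vertex 5.10 0.78 0.00
      vertex 11.03 0.32 0.00
      vertex 11.03 0.32 23.94
    endloop
  endfacet
  facet normal -0.0773 -0.9970 0.0000
    outer loop
      vertex 5.10 0.78 0.00
      vertex 11.03 0.32 23.94
      vertex 5.10 0.78 23.94
    endloop
  endfacet
  facet normal 0.5808 -0.8141 0.0000
    outer loop
      vertex 11.03 0.32 0.00
      vertex 15.88 3.78 0.00
      vertex 15.88 3.78 23.94
    endloop
  endfacet
  facet normal 0.5808 -0.8141 0.0000
    outer loop
      vertex 11.03 0.32 0.00
      vertex 15.88 3.78 23.94
      vertex 11.03 0.32 23.94
    endloop
  endfacet
  facet normal 0.9685 -0.2489 0.0000
    outer loop
      vertex 15.88 3.78 0.00
      vertex 17.36 9.54 0.00
      vertex 17.36 9.54 23.94
    endloop
  endfacet
  facet normal 0.9685 -0.2489 0.0000
    outer loop
      vertex 15.88 3.78 0.00
      vertex 17.36 9.54 23.94
      vertex 15.88 3.78 23.94
    endloop
  endfacet
endsolid part

The G0 Z moves step by Δz≈5.99 mm. Every layer's G1 loop is the same polygon, so the solid is a straight extrusion of it from z=0 to z≈23.9. Closing with flat bottom and top caps and triangulating gives 32 facets — a regular 9-sided prism (a cylinder approximated with 9 flat sides), circumscribed radius ≈ 8.7 mm, height ≈ 23.9 mm.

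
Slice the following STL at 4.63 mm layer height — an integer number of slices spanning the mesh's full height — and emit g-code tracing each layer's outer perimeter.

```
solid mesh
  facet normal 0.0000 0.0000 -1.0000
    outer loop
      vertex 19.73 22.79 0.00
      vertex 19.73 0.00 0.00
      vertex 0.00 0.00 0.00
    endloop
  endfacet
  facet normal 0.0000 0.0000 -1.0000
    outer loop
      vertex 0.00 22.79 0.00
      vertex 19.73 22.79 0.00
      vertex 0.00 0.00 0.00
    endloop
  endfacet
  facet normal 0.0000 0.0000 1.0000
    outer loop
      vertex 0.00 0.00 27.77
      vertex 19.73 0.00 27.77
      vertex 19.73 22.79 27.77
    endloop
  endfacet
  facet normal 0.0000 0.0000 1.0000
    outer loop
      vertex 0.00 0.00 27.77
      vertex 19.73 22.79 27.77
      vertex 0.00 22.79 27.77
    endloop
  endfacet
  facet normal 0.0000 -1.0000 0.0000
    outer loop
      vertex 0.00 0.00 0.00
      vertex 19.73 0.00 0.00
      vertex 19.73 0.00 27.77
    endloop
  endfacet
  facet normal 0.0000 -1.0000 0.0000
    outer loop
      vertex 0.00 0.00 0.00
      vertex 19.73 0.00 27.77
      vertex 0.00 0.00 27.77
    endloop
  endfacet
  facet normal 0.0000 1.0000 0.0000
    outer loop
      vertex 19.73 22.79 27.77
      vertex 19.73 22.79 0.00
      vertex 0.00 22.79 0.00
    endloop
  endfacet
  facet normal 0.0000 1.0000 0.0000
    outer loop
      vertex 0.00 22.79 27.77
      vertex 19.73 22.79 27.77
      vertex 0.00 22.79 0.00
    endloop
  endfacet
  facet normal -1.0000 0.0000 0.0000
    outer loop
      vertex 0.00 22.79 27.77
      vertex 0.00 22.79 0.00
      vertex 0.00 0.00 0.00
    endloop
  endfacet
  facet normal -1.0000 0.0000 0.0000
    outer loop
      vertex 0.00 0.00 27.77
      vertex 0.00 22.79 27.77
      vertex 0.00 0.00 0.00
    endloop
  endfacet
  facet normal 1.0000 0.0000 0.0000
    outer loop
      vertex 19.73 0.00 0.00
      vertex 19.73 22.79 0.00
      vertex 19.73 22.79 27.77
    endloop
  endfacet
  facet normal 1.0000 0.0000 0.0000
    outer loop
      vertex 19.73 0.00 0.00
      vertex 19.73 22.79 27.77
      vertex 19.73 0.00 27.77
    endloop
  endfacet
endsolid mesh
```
; perimeter-only toolpath
G21 ; units = mm
G90 ; absolute positioning
G28 ; home
; layer 1
G0 Z4.63
G0 X0.00 Y0.00
G1 X19.73 Y0.00
G1 X19.73 Y22.79
G1 X0.00 Y22.79
G1 X0.00 Y0.00
; layer 2
G0 Z9.26
G0 X0.00 Y0.00
G1 X19.73 Y0.00
G1 X19.73 Y22.79
G1 X0.00 Y22.79
G1 X0.00 Y0.00
; layer 3
G0 Z13.88
G0 X0.00 Y0.00
G1 X19.73 Y0.00
G1 X19.73 Y22.79
G1 X0.00 Y22.79
G1 X0.00 Y0.00
; layer 4
G0 Z18.51
G0 X0.00 Y0.00
G1 X19.73 Y0.00
G1 X19.73 Y22.79
G1 X0.00 Y22.79
G1 X0.00 Y0.00
; layer 5
G0 Z23.14
G0 X0.00 Y0.00
G1 X19.73 Y0.00
G1 X19.73 Y22.79
G1 X0.00 Y22.79
G1 X0.00 Y0.00
; layer 6
G0 Z27.77
G0 X0.00 Y0.00
G1 X19.73 Y0.00
G1 X19.73 Y22.79
G1 X0.00 Y22.79
G1 X0.00 Y0.00
M2 ; end

The solid is a rectangular box, roughly 19.7 × 22.8 mm footprint and 27.8 mm tall. Slicing at Δz = 4.63 mm — 6 equal slices spanning the solid's height, so layer i sits at z = i·h/6 — gives 6 non-empty perimeters. Each is a 4-segment closed polygon; G0 lifts to the layer z and rapids to the start vertex, then G1 traces the edges.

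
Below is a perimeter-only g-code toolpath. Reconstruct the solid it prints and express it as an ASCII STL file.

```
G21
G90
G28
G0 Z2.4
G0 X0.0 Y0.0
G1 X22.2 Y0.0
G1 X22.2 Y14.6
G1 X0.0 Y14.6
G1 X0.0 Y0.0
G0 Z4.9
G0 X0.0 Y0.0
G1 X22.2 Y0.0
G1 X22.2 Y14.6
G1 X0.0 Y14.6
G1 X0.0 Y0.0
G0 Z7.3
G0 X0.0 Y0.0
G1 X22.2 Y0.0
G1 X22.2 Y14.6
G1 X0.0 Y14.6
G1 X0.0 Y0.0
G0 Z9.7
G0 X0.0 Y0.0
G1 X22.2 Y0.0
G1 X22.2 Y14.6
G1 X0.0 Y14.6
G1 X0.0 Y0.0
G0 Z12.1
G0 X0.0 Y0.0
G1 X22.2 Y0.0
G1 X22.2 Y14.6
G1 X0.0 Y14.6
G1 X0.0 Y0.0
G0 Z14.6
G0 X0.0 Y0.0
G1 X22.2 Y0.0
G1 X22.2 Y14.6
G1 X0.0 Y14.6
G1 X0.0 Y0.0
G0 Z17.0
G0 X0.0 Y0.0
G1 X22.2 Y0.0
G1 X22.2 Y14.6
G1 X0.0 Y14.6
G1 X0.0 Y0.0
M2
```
solid part
  facet normal 0.0000 0.0000 -1.0000
    outer loop
      vertex 22.2 14.6 0.0
      vertex 22.2 0.0 0.0
      vertex 0.0 0.0 0.0
    endloop
  endfacet
  facet normal 0.0000 0.0000 -1.0000
    outer loop
      vertex 0.0 14.6 0.0
      vertex 22.2 14.6 0.0
      vertex 0.0 0.0 0.0
    endloop
  endfacet
  facet normal 0.0000 0.0000 1.0000
    outer loop
      vertex 0.0 0.0 17.0
      vertex 22.2 0.0 17.0
      vertex 22.2 14.6 17.0
    endloop
  endfacet
  facet normal 0.0000 0.0000 1.0000
    outer loop
      vertex 0.0 0.0 17.0
      vertex 22.2 14.6 17.0
      vertex 0.0 14.6 17.0
    endloop
  endfacet
  facet normal 0.0000 -1.0000 0.0000
    outer loop
      vertex 0.0 0.0 0.0
      vertex 22.2 0.0 0.0
      vertex 22.2 0.0 17.0
    endloop
  endfacet
  facet normal 0.0000 -1.0000 0.0000
    outer loop
      vertex 0.0 0.0 0.0
      vertex 22.2 0.0 17.0
      vertex 0.0 0.0 17.0
    endloop
  endfacet
  facet normal 0.0000 1.0000 0.0000
    outer loop
      vertex 22.2 14.6 17.0
      vertex 22.2 14.6 0.0
      vertex 0.0 14.6 0.0
    endloop
  endfacet
  facet normal 0.0000 1.0000 0.0000
    outer loop
      vertex 0.0 14.6 17.0
      vertex 22.2 14.6 17.0
      vertex 0.0 14.6 0.0
    endloop
  endfacet
  facet normal -1.0000 0.0000 0.0000
    outer loop
      vertex 0.0 14.6 17.0
      vertex 0.0 14.6 0.0
      vertex 0.0 0.0 0.0
    endloop
  endfacet
  facet normal -1.0000 0.0000 0.0000
    outer loop
      vertex 0.0 0.0 17.0
      vertex 0.0 14.6 17.0
      vertex 0.0 0.0 0.0
    endloop
  endfacet
  facet normal 1.0000 0.0000 0.0000
    outer loop
      vertex 22.2 0.0 0.0
      vertex 22.2 14.6 0.0
      vertex 22.2 14.6 17.0
    endloop
  endfacet
  facet normal 1.0000 0.0000 0.0000
    outer loop
      vertex 22.2 0.0 0.0
      vertex 22.2 14.6 17.0
      vertex 22.2 0.0 17.0
    endloop
  endfacet
endsolid part

The G0 Z moves step by Δz≈2.4 mm. Every layer's G1 loop is the same polygon, so the solid is a straight extrusion of it from z=0 to z≈17. Closing with flat bottom and top caps and triangulating gives 12 facets — a rectangular box, roughly 22.2 × 14.6 mm footprint and 17 mm tall.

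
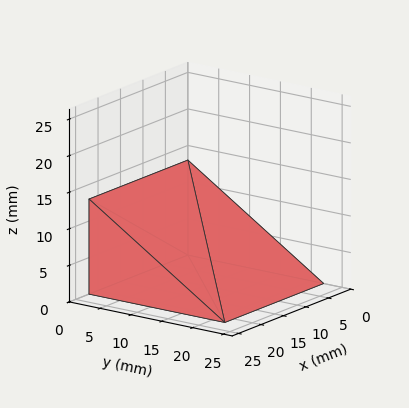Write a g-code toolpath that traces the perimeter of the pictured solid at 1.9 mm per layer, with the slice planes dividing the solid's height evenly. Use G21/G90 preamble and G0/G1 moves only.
Reading the render: the shape is a wedge (ramp): 22 × 22 mm base, rising to 13 mm along the y=0 edge and sloping linearly to z=0 at y=22 (dimensions read to the nearest mm from the axis ticks). For the g-code, the solid's height is divided into equal slices at the stated Δz and each level perimeter traced with G1 moves after a G0 lift.

; perimeter-only toolpath
G21 ; units = mm
G90 ; absolute positioning
G28 ; home
; layer 1
G0 Z1.9
G0 X0.0 Y0.0
G1 X22.0 Y0.0
G1 X22.0 Y18.9
G1 X0.0 Y18.9
G1 X0.0 Y0.0
; layer 2
G0 Z3.7
G0 X0.0 Y0.0
G1 X22.0 Y0.0
G1 X22.0 Y15.7
G1 X0.0 Y15.7
G1 X0.0 Y0.0
; layer 3
G0 Z5.6
G0 X0.0 Y0.0
G1 X22.0 Y0.0
G1 X22.0 Y12.6
G1 X0.0 Y12.6
G1 X0.0 Y0.0
; layer 4
G0 Z7.4
G0 X0.0 Y0.0
G1 X22.0 Y0.0
G1 X22.0 Y9.4
G1 X0.0 Y9.4
G1 X0.0 Y0.0
; layer 5
G0 Z9.3
G0 X0.0 Y0.0
G1 X22.0 Y0.0
G1 X22.0 Y6.3
G1 X0.0 Y6.3
G1 X0.0 Y0.0
; layer 6
G0 Z11.1
G0 X0.0 Y0.0
G1 X22.0 Y0.0
G1 X22.0 Y3.1
G1 X0.0 Y3.1
G1 X0.0 Y0.0
M2 ; end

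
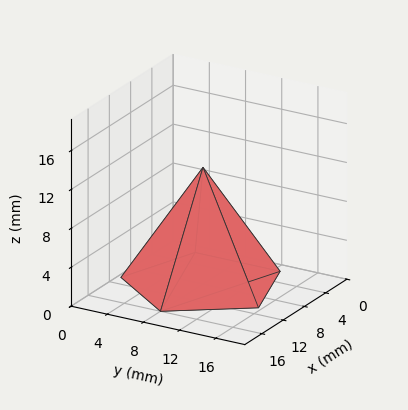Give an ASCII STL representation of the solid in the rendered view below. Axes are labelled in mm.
Reading the render: the shape is a regular 5-sided pyramid, base circumscribed radius ≈ 8 mm, apex at z ≈ 12 mm (dimensions read to the nearest mm from the axis ticks). For the STL, each face is triangulated and given an outward normal.

solid part
  facet normal 0.0000 0.0000 -1.0000
    outer loop
      vertex 1.5 12.7 0.0
      vertex 10.5 15.6 0.0
      vertex 16.0 8.0 0.0
    endloop
  endfacet
  facet normal 0.0000 0.0000 -1.0000
    outer loop
      vertex 1.5 3.3 0.0
      vertex 1.5 12.7 0.0
      vertex 16.0 8.0 0.0
    endloop
  endfacet
  facet normal 0.0000 0.0000 -1.0000
    outer loop
      vertex 10.5 0.4 0.0
      vertex 1.5 3.3 0.0
      vertex 16.0 8.0 0.0
    endloop
  endfacet
  facet normal 0.7128 0.5158 0.4752
    outer loop
      vertex 16.0 8.0 0.0
      vertex 10.5 15.6 0.0
      vertex 8.0 8.0 12.0
    endloop
  endfacet
  facet normal -0.2700 0.8379 0.4744
    outer loop
      vertex 10.5 15.6 0.0
      vertex 1.5 12.7 0.0
      vertex 8.0 8.0 12.0
    endloop
  endfacet
  facet normal -0.8793 0.0000 0.4763
    outer loop
      vertex 1.5 12.7 0.0
      vertex 1.5 3.3 0.0
      vertex 8.0 8.0 12.0
    endloop
  endfacet
  facet normal -0.2700 -0.8379 0.4744
    outer loop
      vertex 1.5 3.3 0.0
      vertex 10.5 0.4 0.0
      vertex 8.0 8.0 12.0
    endloop
  endfacet
  facet normal 0.7128 -0.5158 0.4752
    outer loop
      vertex 10.5 0.4 0.0
      vertex 16.0 8.0 0.0
      vertex 8.0 8.0 12.0
    endloop
  endfacet
endsolid part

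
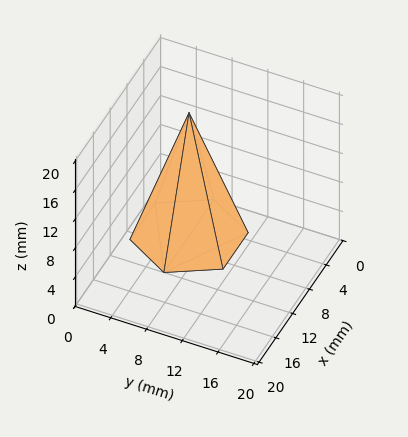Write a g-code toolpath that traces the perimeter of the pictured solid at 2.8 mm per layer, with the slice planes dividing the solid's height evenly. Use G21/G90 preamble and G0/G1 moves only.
Reading the render: the shape is a regular 6-sided pyramid, base circumscribed radius ≈ 6 mm, apex at z ≈ 17 mm (dimensions read to the nearest mm from the axis ticks). For the g-code, the solid's height is divided into equal slices at the stated Δz and each level perimeter traced with G1 moves after a G0 lift.

; perimeter-only toolpath
G21 ; units = mm
G90 ; absolute positioning
G28 ; home
; layer 1
G0 Z2.8
G0 X11.0 Y6.0
G1 X8.5 Y10.3
G1 X3.5 Y10.3
G1 X1.0 Y6.0
G1 X3.5 Y1.7
G1 X8.5 Y1.7
G1 X11.0 Y6.0
; layer 2
G0 Z5.7
G0 X10.0 Y6.0
G1 X8.0 Y9.5
G1 X4.0 Y9.5
G1 X2.0 Y6.0
G1 X4.0 Y2.5
G1 X8.0 Y2.5
G1 X10.0 Y6.0
; layer 3
G0 Z8.5
G0 X9.0 Y6.0
G1 X7.5 Y8.6
G1 X4.5 Y8.6
G1 X3.0 Y6.0
G1 X4.5 Y3.4
G1 X7.5 Y3.4
G1 X9.0 Y6.0
; layer 4
G0 Z11.3
G0 X8.0 Y6.0
G1 X7.0 Y7.7
G1 X5.0 Y7.7
G1 X4.0 Y6.0
G1 X5.0 Y4.3
G1 X7.0 Y4.3
G1 X8.0 Y6.0
; layer 5
G0 Z14.2
G0 X7.0 Y6.0
G1 X6.5 Y6.9
G1 X5.5 Y6.9
G1 X5.0 Y6.0
G1 X5.5 Y5.1
G1 X6.5 Y5.1
G1 X7.0 Y6.0
M2 ; end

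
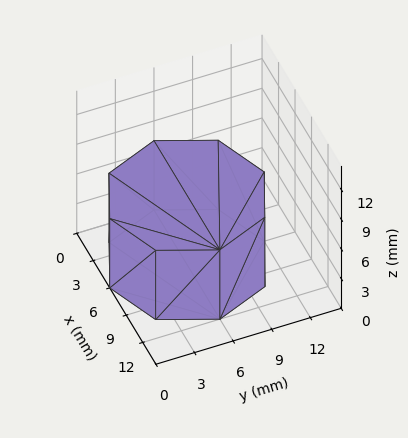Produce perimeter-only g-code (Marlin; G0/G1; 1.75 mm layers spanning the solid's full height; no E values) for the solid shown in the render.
Reading the render: the shape is a regular 8-sided prism (a cylinder approximated with 8 flat sides), circumscribed radius ≈ 6 mm, height ≈ 7 mm (dimensions read to the nearest mm from the axis ticks). For the g-code, the solid's height is divided into equal slices at the stated Δz and each level perimeter traced with G1 moves after a G0 lift.

; perimeter-only toolpath
G21 ; units = mm
G90 ; absolute positioning
G28 ; home
; layer 1
G0 Z1.75
G0 X12.00 Y6.00
G1 X10.24 Y10.24
G1 X6.00 Y12.00
G1 X1.76 Y10.24
G1 X0.00 Y6.00
G1 X1.76 Y1.76
G1 X6.00 Y0.00
G1 X10.24 Y1.76
G1 X12.00 Y6.00
; layer 2
G0 Z3.50
G0 X12.00 Y6.00
G1 X10.24 Y10.24
G1 X6.00 Y12.00
G1 X1.76 Y10.24
G1 X0.00 Y6.00
G1 X1.76 Y1.76
G1 X6.00 Y0.00
G1 X10.24 Y1.76
G1 X12.00 Y6.00
; layer 3
G0 Z5.25
G0 X12.00 Y6.00
G1 X10.24 Y10.24
G1 X6.00 Y12.00
G1 X1.76 Y10.24
G1 X0.00 Y6.00
G1 X1.76 Y1.76
G1 X6.00 Y0.00
G1 X10.24 Y1.76
G1 X12.00 Y6.00
; layer 4
G0 Z7.00
G0 X12.00 Y6.00
G1 X10.24 Y10.24
G1 X6.00 Y12.00
G1 X1.76 Y10.24
G1 X0.00 Y6.00
G1 X1.76 Y1.76
G1 X6.00 Y0.00
G1 X10.24 Y1.76
G1 X12.00 Y6.00
M2 ; end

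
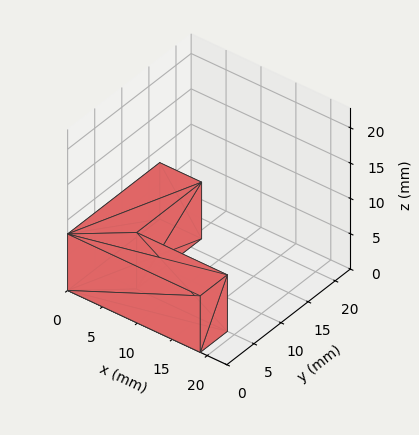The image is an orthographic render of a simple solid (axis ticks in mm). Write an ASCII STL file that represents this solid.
Reading the render: the shape is an L-shaped prism: outer 19 × 17 mm, arm thicknesses ≈ 5 mm (horizontal) and 6 mm (vertical), extruded 8 mm in z (dimensions read to the nearest mm from the axis ticks). For the STL, each face is triangulated and given an outward normal.

solid part
  facet normal 0.0000 0.0000 -1.0000
    outer loop
      vertex 19.000 5.000 0.000
      vertex 19.000 0.000 0.000
      vertex 0.000 0.000 0.000
    endloop
  endfacet
  facet normal 0.0000 0.0000 -1.0000
    outer loop
      vertex 6.000 5.000 0.000
      vertex 19.000 5.000 0.000
      vertex 0.000 0.000 0.000
    endloop
  endfacet
  facet normal 0.0000 0.0000 -1.0000
    outer loop
      vertex 6.000 17.000 0.000
      vertex 6.000 5.000 0.000
      vertex 0.000 0.000 0.000
    endloop
  endfacet
  facet normal 0.0000 0.0000 -1.0000
    outer loop
      vertex 0.000 17.000 0.000
      vertex 6.000 17.000 0.000
      vertex 0.000 0.000 0.000
    endloop
  endfacet
  facet normal 0.0000 0.0000 1.0000
    outer loop
      vertex 0.000 0.000 8.000
      vertex 19.000 0.000 8.000
      vertex 19.000 5.000 8.000
    endloop
  endfacet
  facet normal 0.0000 0.0000 1.0000
    outer loop
      vertex 0.000 0.000 8.000
      vertex 19.000 5.000 8.000
      vertex 6.000 5.000 8.000
    endloop
  endfacet
  facet normal 0.0000 0.0000 1.0000
    outer loop
      vertex 0.000 0.000 8.000
      vertex 6.000 5.000 8.000
      vertex 6.000 17.000 8.000
    endloop
  endfacet
  facet normal 0.0000 0.0000 1.0000
    outer loop
      vertex 0.000 0.000 8.000
      vertex 6.000 17.000 8.000
      vertex 0.000 17.000 8.000
    endloop
  endfacet
  facet normal 0.0000 -1.0000 0.0000
    outer loop
      vertex 0.000 0.000 0.000
      vertex 19.000 0.000 0.000
      vertex 19.000 0.000 8.000
    endloop
  endfacet
  facet normal 0.0000 -1.0000 0.0000
    outer loop
      vertex 0.000 0.000 0.000
      vertex 19.000 0.000 8.000
      vertex 0.000 0.000 8.000
    endloop
  endfacet
  facet normal 1.0000 0.0000 0.0000
    outer loop
      vertex 19.000 0.000 0.000
      vertex 19.000 5.000 0.000
      vertex 19.000 5.000 8.000
    endloop
  endfacet
  facet normal 1.0000 0.0000 0.0000
    outer loop
      vertex 19.000 0.000 0.000
      vertex 19.000 5.000 8.000
      vertex 19.000 0.000 8.000
    endloop
  endfacet
  facet normal 0.0000 1.0000 0.0000
    outer loop
      vertex 19.000 5.000 0.000
      vertex 6.000 5.000 0.000
      vertex 6.000 5.000 8.000
    endloop
  endfacet
  facet normal 0.0000 1.0000 0.0000
    outer loop
      vertex 19.000 5.000 0.000
      vertex 6.000 5.000 8.000
      vertex 19.000 5.000 8.000
    endloop
  endfacet
  facet normal 1.0000 0.0000 0.0000
    outer loop
      vertex 6.000 5.000 0.000
      vertex 6.000 17.000 0.000
      vertex 6.000 17.000 8.000
    endloop
  endfacet
  facet normal 1.0000 0.0000 0.0000
    outer loop
      vertex 6.000 5.000 0.000
      vertex 6.000 17.000 8.000
      vertex 6.000 5.000 8.000
    endloop
  endfacet
  facet normal 0.0000 1.0000 0.0000
    outer loop
      vertex 6.000 17.000 0.000
      vertex 0.000 17.000 0.000
      vertex 0.000 17.000 8.000
    endloop
  endfacet
  facet normal 0.0000 1.0000 0.0000
    outer loop
      vertex 6.000 17.000 0.000
      vertex 0.000 17.000 8.000
      vertex 6.000 17.000 8.000
    endloop
  endfacet
  facet normal -1.0000 0.0000 0.0000
    outer loop
      vertex 0.000 17.000 0.000
      vertex 0.000 0.000 0.000
      vertex 0.000 0.000 8.000
    endloop
  endfacet
  facet normal -1.0000 0.0000 0.0000
    outer loop
      vertex 0.000 17.000 0.000
      vertex 0.000 0.000 8.000
      vertex 0.000 17.000 8.000
    endloop
  endfacet
endsolid part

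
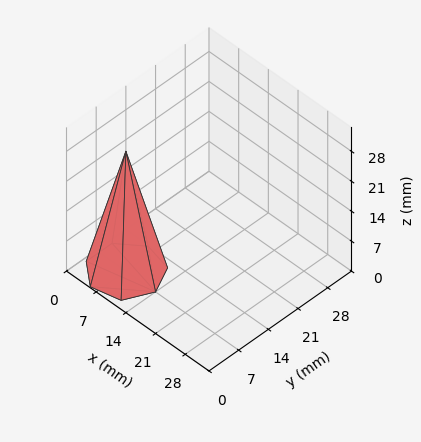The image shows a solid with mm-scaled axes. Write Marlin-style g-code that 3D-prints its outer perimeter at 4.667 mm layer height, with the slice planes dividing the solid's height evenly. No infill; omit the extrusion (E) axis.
Reading the render: the shape is a regular 7-sided pyramid, base circumscribed radius ≈ 7 mm, apex at z ≈ 28 mm (dimensions read to the nearest mm from the axis ticks). For the g-code, the solid's height is divided into equal slices at the stated Δz and each level perimeter traced with G1 moves after a G0 lift.

; perimeter-only toolpath
G21 ; units = mm
G90 ; absolute positioning
G28 ; home
; layer 1
G0 Z4.667
G0 X12.833 Y7.000
G1 X10.637 Y11.561
G1 X5.702 Y12.687
G1 X1.744 Y9.531
G1 X1.744 Y4.469
G1 X5.702 Y1.313
G1 X10.637 Y2.439
G1 X12.833 Y7.000
; layer 2
G0 Z9.333
G0 X11.667 Y7.000
G1 X9.909 Y10.649
G1 X5.961 Y11.549
G1 X2.795 Y9.025
G1 X2.795 Y4.975
G1 X5.961 Y2.451
G1 X9.909 Y3.351
G1 X11.667 Y7.000
; layer 3
G0 Z14.000
G0 X10.500 Y7.000
G1 X9.182 Y9.736
G1 X6.221 Y10.412
G1 X3.846 Y8.518
G1 X3.846 Y5.482
G1 X6.221 Y3.588
G1 X9.182 Y4.263
G1 X10.500 Y7.000
; layer 4
G0 Z18.667
G0 X9.333 Y7.000
G1 X8.455 Y8.824
G1 X6.481 Y9.275
G1 X4.898 Y8.012
G1 X4.898 Y5.988
G1 X6.481 Y4.725
G1 X8.455 Y5.176
G1 X9.333 Y7.000
; layer 5
G0 Z23.333
G0 X8.167 Y7.000
G1 X7.727 Y7.912
G1 X6.740 Y8.137
G1 X5.949 Y7.506
G1 X5.949 Y6.494
G1 X6.740 Y5.863
G1 X7.727 Y6.088
G1 X8.167 Y7.000
M2 ; end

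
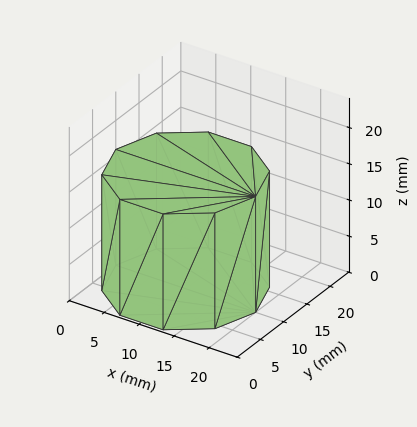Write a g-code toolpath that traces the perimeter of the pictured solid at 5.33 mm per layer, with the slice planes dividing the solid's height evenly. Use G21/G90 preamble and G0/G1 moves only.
Reading the render: the shape is a regular 10-sided prism (a cylinder approximated with 10 flat sides), circumscribed radius ≈ 10 mm, height ≈ 16 mm (dimensions read to the nearest mm from the axis ticks). For the g-code, the solid's height is divided into equal slices at the stated Δz and each level perimeter traced with G1 moves after a G0 lift.

; perimeter-only toolpath
G21 ; units = mm
G90 ; absolute positioning
G28 ; home
; layer 1
G0 Z5.33
G0 X20.00 Y10.00
G1 X18.09 Y15.88
G1 X13.09 Y19.51
G1 X6.91 Y19.51
G1 X1.91 Y15.88
G1 X0.00 Y10.00
G1 X1.91 Y4.12
G1 X6.91 Y0.49
G1 X13.09 Y0.49
G1 X18.09 Y4.12
G1 X20.00 Y10.00
; layer 2
G0 Z10.67
G0 X20.00 Y10.00
G1 X18.09 Y15.88
G1 X13.09 Y19.51
G1 X6.91 Y19.51
G1 X1.91 Y15.88
G1 X0.00 Y10.00
G1 X1.91 Y4.12
G1 X6.91 Y0.49
G1 X13.09 Y0.49
G1 X18.09 Y4.12
G1 X20.00 Y10.00
; layer 3
G0 Z16.00
G0 X20.00 Y10.00
G1 X18.09 Y15.88
G1 X13.09 Y19.51
G1 X6.91 Y19.51
G1 X1.91 Y15.88
G1 X0.00 Y10.00
G1 X1.91 Y4.12
G1 X6.91 Y0.49
G1 X13.09 Y0.49
G1 X18.09 Y4.12
G1 X20.00 Y10.00
M2 ; end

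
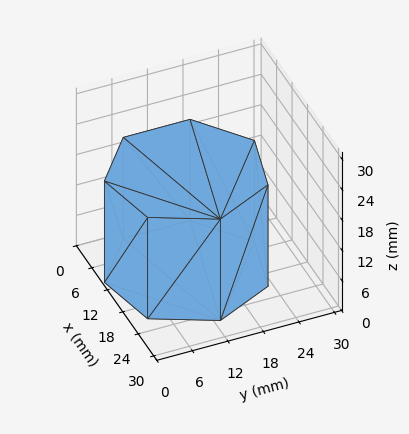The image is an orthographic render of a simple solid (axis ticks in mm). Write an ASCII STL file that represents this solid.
Reading the render: the shape is a regular 7-sided prism (a cylinder approximated with 7 flat sides), circumscribed radius ≈ 13 mm, height ≈ 20 mm (dimensions read to the nearest mm from the axis ticks). For the STL, each face is triangulated and given an outward normal.

solid part
  facet normal 0.0000 0.0000 -1.0000
    outer loop
      vertex 10.11 25.67 0.00
      vertex 21.11 23.16 0.00
      vertex 26.00 13.00 0.00
    endloop
  endfacet
  facet normal 0.0000 0.0000 -1.0000
    outer loop
      vertex 1.29 18.64 0.00
      vertex 10.11 25.67 0.00
      vertex 26.00 13.00 0.00
    endloop
  endfacet
  facet normal 0.0000 0.0000 -1.0000
    outer loop
      vertex 1.29 7.36 0.00
      vertex 1.29 18.64 0.00
      vertex 26.00 13.00 0.00
    endloop
  endfacet
  facet normal 0.0000 0.0000 -1.0000
    outer loop
      vertex 10.11 0.33 0.00
      vertex 1.29 7.36 0.00
      vertex 26.00 13.00 0.00
    endloop
  endfacet
  facet normal 0.0000 0.0000 -1.0000
    outer loop
      vertex 21.11 2.84 0.00
      vertex 10.11 0.33 0.00
      vertex 26.00 13.00 0.00
    endloop
  endfacet
  facet normal 0.0000 0.0000 1.0000
    outer loop
      vertex 26.00 13.00 20.00
      vertex 21.11 23.16 20.00
      vertex 10.11 25.67 20.00
    endloop
  endfacet
  facet normal 0.0000 0.0000 1.0000
    outer loop
      vertex 26.00 13.00 20.00
      vertex 10.11 25.67 20.00
      vertex 1.29 18.64 20.00
    endloop
  endfacet
  facet normal 0.0000 0.0000 1.0000
    outer loop
      vertex 26.00 13.00 20.00
      vertex 1.29 18.64 20.00
      vertex 1.29 7.36 20.00
    endloop
  endfacet
  facet normal 0.0000 0.0000 1.0000
    outer loop
      vertex 26.00 13.00 20.00
      vertex 1.29 7.36 20.00
      vertex 10.11 0.33 20.00
    endloop
  endfacet
  facet normal 0.0000 0.0000 1.0000
    outer loop
      vertex 26.00 13.00 20.00
      vertex 10.11 0.33 20.00
      vertex 21.11 2.84 20.00
    endloop
  endfacet
  facet normal 0.9011 0.4337 0.0000
    outer loop
      vertex 26.00 13.00 0.00
      vertex 21.11 23.16 0.00
      vertex 21.11 23.16 20.00
    endloop
  endfacet
  facet normal 0.9011 0.4337 0.0000
    outer loop
      vertex 26.00 13.00 0.00
      vertex 21.11 23.16 20.00
      vertex 26.00 13.00 20.00
    endloop
  endfacet
  facet normal 0.2225 0.9749 0.0000
    outer loop
      vertex 21.11 23.16 0.00
      vertex 10.11 25.67 0.00
      vertex 10.11 25.67 20.00
    endloop
  endfacet
  facet normal 0.2225 0.9749 0.0000
    outer loop
      vertex 21.11 23.16 0.00
      vertex 10.11 25.67 20.00
      vertex 21.11 23.16 20.00
    endloop
  endfacet
  facet normal -0.6233 0.7820 0.0000
    outer loop
      vertex 10.11 25.67 0.00
      vertex 1.29 18.64 0.00
      vertex 1.29 18.64 20.00
    endloop
  endfacet
  facet normal -0.6233 0.7820 0.0000
    outer loop
      vertex 10.11 25.67 0.00
      vertex 1.29 18.64 20.00
      vertex 10.11 25.67 20.00
    endloop
  endfacet
  facet normal -1.0000 0.0000 0.0000
    outer loop
      vertex 1.29 18.64 0.00
      vertex 1.29 7.36 0.00
      vertex 1.29 7.36 20.00
    endloop
  endfacet
  facet normal -1.0000 0.0000 0.0000
    outer loop
      vertex 1.29 18.64 0.00
      vertex 1.29 7.36 20.00
      vertex 1.29 18.64 20.00
    endloop
  endfacet
  facet normal -0.6233 -0.7820 0.0000
    outer loop
      vertex 1.29 7.36 0.00
      vertex 10.11 0.33 0.00
      vertex 10.11 0.33 20.00
    endloop
  endfacet
  facet normal -0.6233 -0.7820 0.0000
    outer loop
      vertex 1.29 7.36 0.00
      vertex 10.11 0.33 20.00
      vertex 1.29 7.36 20.00
    endloop
  endfacet
  facet normal 0.2225 -0.9749 0.0000
    outer loop
      vertex 10.11 0.33 0.00
      vertex 21.11 2.84 0.00
      vertex 21.11 2.84 20.00
    endloop
  endfacet
  facet normal 0.2225 -0.9749 0.0000
    outer loop
      vertex 10.11 0.33 0.00
      vertex 21.11 2.84 20.00
      vertex 10.11 0.33 20.00
    endloop
  endfacet
  facet normal 0.9011 -0.4337 0.0000
    outer loop
      vertex 21.11 2.84 0.00
      vertex 26.00 13.00 0.00
      vertex 26.00 13.00 20.00
    endloop
  endfacet
  facet normal 0.9011 -0.4337 0.0000
    outer loop
      vertex 21.11 2.84 0.00
      vertex 26.00 13.00 20.00
      vertex 21.11 2.84 20.00
    endloop
  endfacet
endsolid part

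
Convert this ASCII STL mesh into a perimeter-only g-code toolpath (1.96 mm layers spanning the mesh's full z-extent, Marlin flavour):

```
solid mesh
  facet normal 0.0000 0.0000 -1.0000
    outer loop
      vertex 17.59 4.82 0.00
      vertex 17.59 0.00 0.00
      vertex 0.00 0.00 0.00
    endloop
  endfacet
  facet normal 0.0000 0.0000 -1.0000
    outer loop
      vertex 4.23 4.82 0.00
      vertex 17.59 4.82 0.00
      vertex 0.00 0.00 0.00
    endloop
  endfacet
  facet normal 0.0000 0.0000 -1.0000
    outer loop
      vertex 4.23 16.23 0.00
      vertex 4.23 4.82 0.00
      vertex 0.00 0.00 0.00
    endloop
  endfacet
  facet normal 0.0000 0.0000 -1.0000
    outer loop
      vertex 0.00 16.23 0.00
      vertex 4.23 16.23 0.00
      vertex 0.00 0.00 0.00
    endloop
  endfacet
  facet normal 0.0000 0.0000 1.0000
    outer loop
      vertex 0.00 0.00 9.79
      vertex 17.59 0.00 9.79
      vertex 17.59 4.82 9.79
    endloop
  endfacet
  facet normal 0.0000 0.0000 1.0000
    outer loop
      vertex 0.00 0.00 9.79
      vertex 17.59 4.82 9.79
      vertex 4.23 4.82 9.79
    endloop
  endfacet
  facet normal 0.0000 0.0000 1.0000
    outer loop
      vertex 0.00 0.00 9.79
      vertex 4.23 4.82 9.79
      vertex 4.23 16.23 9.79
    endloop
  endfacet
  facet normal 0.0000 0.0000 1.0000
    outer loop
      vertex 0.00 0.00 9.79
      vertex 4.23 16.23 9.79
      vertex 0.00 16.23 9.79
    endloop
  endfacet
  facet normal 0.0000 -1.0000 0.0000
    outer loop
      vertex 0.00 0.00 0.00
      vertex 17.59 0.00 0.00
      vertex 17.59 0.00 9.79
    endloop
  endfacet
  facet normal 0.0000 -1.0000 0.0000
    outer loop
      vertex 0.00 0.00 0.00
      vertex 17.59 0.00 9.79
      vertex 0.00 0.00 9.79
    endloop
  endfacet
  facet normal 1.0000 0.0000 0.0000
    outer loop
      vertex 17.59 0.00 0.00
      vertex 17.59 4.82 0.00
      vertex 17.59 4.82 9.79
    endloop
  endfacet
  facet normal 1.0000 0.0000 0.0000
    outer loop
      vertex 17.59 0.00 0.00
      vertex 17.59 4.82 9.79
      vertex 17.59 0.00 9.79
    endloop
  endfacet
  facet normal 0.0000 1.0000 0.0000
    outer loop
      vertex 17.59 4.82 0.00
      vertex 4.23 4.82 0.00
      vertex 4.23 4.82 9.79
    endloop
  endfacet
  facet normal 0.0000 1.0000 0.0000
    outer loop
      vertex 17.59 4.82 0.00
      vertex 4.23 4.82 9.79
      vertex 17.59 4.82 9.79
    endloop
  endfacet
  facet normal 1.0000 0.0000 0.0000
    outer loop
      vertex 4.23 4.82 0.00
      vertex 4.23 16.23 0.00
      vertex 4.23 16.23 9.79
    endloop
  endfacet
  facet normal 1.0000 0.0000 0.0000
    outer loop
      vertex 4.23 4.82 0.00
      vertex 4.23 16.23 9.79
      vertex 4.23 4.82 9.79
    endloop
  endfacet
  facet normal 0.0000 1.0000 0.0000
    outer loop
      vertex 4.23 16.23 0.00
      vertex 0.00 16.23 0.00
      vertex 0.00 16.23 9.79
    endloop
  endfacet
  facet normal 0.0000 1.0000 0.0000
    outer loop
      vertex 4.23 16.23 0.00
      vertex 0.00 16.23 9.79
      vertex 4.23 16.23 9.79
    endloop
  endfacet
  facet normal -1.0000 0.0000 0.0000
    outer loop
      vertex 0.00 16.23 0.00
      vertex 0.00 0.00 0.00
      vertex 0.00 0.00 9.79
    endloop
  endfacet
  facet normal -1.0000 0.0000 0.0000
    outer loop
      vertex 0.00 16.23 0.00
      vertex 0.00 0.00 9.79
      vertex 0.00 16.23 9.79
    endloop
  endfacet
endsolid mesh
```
; perimeter-only toolpath
G21 ; units = mm
G90 ; absolute positioning
G28 ; home
; layer 1
G0 Z1.96
G0 X0.00 Y0.00
G1 X17.59 Y0.00
G1 X17.59 Y4.82
G1 X4.23 Y4.82
G1 X4.23 Y16.23
G1 X0.00 Y16.23
G1 X0.00 Y0.00
; layer 2
G0 Z3.92
G0 X0.00 Y0.00
G1 X17.59 Y0.00
G1 X17.59 Y4.82
G1 X4.23 Y4.82
G1 X4.23 Y16.23
G1 X0.00 Y16.23
G1 X0.00 Y0.00
; layer 3
G0 Z5.87
G0 X0.00 Y0.00
G1 X17.59 Y0.00
G1 X17.59 Y4.82
G1 X4.23 Y4.82
G1 X4.23 Y16.23
G1 X0.00 Y16.23
G1 X0.00 Y0.00
; layer 4
G0 Z7.83
G0 X0.00 Y0.00
G1 X17.59 Y0.00
G1 X17.59 Y4.82
G1 X4.23 Y4.82
G1 X4.23 Y16.23
G1 X0.00 Y16.23
G1 X0.00 Y0.00
; layer 5
G0 Z9.79
G0 X0.00 Y0.00
G1 X17.59 Y0.00
G1 X17.59 Y4.82
G1 X4.23 Y4.82
G1 X4.23 Y16.23
G1 X0.00 Y16.23
G1 X0.00 Y0.00
M2 ; end

The solid is an L-shaped prism: outer 17.6 × 16.2 mm, arm thicknesses ≈ 4.82 mm (horizontal) and 4.23 mm (vertical), extruded 9.79 mm in z. Slicing at Δz = 1.96 mm — 5 equal slices spanning the solid's height, so layer i sits at z = i·h/5 — gives 5 non-empty perimeters. Each is a 6-segment closed polygon; G0 lifts to the layer z and rapids to the start vertex, then G1 traces the edges.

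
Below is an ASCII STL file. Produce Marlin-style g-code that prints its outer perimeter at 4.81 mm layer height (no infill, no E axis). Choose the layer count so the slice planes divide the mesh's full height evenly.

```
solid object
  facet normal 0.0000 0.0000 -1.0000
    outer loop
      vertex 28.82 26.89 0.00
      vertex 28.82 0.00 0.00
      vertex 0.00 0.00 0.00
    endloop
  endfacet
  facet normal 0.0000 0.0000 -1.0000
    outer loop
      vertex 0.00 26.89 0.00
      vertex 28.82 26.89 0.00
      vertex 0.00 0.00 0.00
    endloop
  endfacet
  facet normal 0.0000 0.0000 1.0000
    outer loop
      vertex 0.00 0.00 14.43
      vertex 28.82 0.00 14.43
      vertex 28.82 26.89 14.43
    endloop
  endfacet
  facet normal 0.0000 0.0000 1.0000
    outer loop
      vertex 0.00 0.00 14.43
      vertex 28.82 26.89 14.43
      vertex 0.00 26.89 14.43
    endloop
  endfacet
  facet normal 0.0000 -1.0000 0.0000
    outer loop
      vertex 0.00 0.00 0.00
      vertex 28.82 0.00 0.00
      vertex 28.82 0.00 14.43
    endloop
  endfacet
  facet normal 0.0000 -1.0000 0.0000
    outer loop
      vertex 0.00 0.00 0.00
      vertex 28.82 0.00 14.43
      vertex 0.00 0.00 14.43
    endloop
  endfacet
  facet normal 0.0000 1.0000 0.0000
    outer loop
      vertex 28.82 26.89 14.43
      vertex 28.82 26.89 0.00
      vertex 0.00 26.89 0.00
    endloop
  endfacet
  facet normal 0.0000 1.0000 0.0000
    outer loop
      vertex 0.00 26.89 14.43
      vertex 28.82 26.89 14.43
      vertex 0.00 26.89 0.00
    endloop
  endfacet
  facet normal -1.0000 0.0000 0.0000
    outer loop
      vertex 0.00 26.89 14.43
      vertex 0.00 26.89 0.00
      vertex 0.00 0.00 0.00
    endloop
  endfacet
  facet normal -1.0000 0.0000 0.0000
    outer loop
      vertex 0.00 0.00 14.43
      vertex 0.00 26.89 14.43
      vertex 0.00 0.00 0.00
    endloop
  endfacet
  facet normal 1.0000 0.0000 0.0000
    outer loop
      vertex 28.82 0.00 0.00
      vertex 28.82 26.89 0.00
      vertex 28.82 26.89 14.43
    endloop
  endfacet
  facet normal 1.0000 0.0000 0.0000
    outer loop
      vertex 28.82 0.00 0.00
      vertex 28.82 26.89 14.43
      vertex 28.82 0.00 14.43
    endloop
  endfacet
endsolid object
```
; perimeter-only toolpath
G21 ; units = mm
G90 ; absolute positioning
G28 ; home
; layer 1
G0 Z4.81
G0 X0.00 Y0.00
G1 X28.82 Y0.00
G1 X28.82 Y26.89
G1 X0.00 Y26.89
G1 X0.00 Y0.00
; layer 2
G0 Z9.62
G0 X0.00 Y0.00
G1 X28.82 Y0.00
G1 X28.82 Y26.89
G1 X0.00 Y26.89
G1 X0.00 Y0.00
; layer 3
G0 Z14.43
G0 X0.00 Y0.00
G1 X28.82 Y0.00
G1 X28.82 Y26.89
G1 X0.00 Y26.89
G1 X0.00 Y0.00
M2 ; end

The solid is a rectangular box, roughly 28.8 × 26.9 mm footprint and 14.4 mm tall. Slicing at Δz = 4.81 mm — 3 equal slices spanning the solid's height, so layer i sits at z = i·h/3 — gives 3 non-empty perimeters. Each is a 4-segment closed polygon; G0 lifts to the layer z and rapids to the start vertex, then G1 traces the edges.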